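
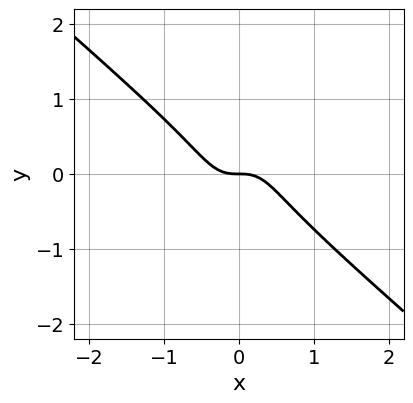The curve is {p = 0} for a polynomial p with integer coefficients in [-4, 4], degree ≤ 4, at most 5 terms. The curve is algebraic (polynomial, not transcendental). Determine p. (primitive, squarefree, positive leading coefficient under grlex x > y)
3*x^3 + 2*x^2*y + 2*y^3 + y

Degree: the shape is more complex than any degree-2 curve, so deg p = 3.
Reading off the gridlines: it crosses the y-axis at the gridline y = 0; one x-axis crossing is at x = 0.
These observations pin down the coefficients.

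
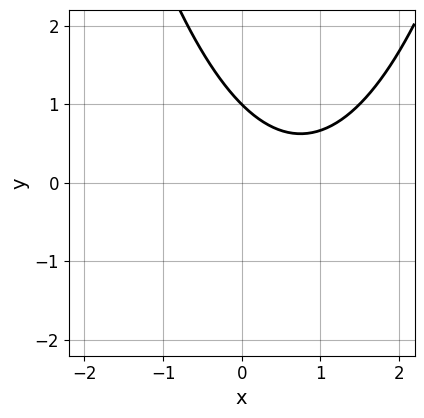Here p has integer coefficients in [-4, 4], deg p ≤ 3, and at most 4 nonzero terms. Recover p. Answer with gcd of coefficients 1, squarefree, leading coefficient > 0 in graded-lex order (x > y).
deg p = 2. No degree-1 curve has this shape.
Reading off the gridlines: no x-intercept at any integer in the box; it meets the y-axis at y = 1 (among the integer gridlines).
Fitting integer coefficients to these (and the overall shape) gives p.

2*x^2 - 3*x - 3*y + 3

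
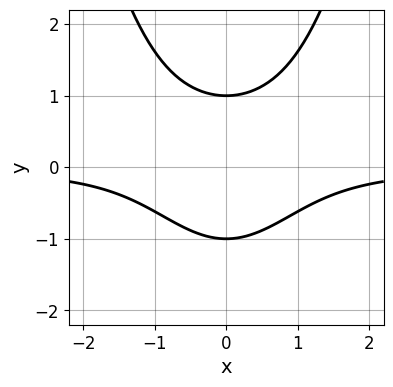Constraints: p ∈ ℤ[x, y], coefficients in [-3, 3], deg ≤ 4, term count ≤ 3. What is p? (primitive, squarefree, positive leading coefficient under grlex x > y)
x^2*y - y^2 + 1

First, degree: a generic line meets the curve in up to 3 points, so deg p = 3.
Then, symmetries: it's symmetric under x → −x, forcing even powers of x.
Next, from the axis intercepts and sections: the y-axis gridline crossings are at y ∈ {-1, 1}; it misses every integer gridline on the x-axis.
Finally, the integer polynomial consistent with all of this is the stated p.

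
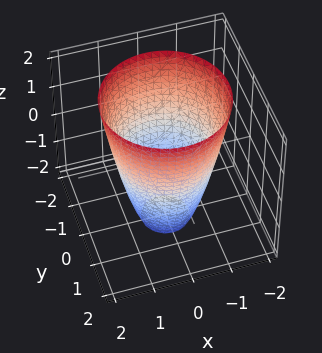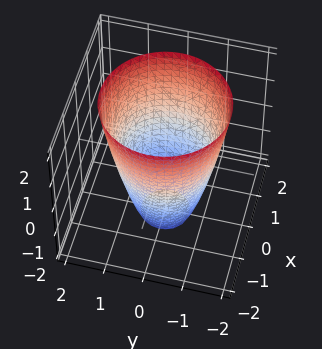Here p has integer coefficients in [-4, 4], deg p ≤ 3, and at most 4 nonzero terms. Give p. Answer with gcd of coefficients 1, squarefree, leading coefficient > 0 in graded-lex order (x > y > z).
2*x^2 + 2*y^2 - z - 3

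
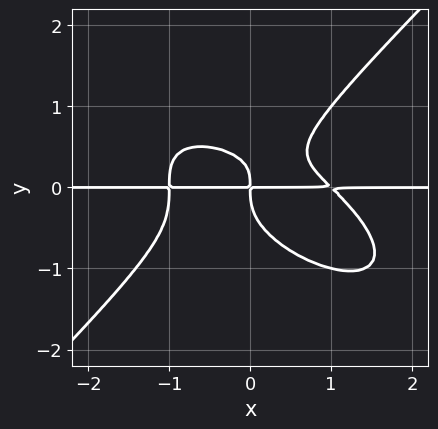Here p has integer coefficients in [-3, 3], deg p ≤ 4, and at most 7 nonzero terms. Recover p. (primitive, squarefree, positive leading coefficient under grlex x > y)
(a) The degree is 4 — the shape is more complex than any degree-3 curve.
(b) Checking where it meets the axes: the visible x-axis segment lies entirely on the curve.
(c) Assembling these constraints gives the stated polynomial.

x^3*y + x^2*y^2 - 2*y^4 + x*y^2 - x*y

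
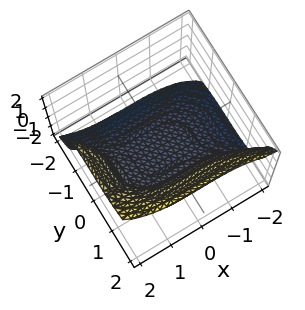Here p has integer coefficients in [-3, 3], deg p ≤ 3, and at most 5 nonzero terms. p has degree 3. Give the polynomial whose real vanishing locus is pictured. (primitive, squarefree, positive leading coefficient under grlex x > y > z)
First, deg p = 3. No degree-2 surface has this shape.
Then, reading off the gridlines: it crosses the y-axis at the gridline y = 1.
Finally, together with the visible shape, these determine p as stated.

x^3 + 3*y^3 - 2*z^3 - 3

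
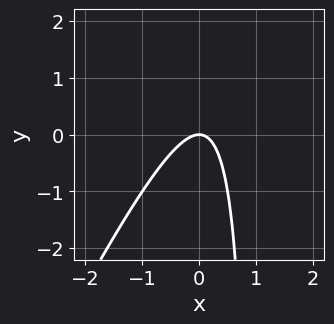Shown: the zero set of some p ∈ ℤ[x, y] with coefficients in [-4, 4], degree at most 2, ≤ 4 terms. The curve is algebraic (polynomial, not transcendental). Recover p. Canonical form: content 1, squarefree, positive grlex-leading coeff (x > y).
2*x^2 - x*y + y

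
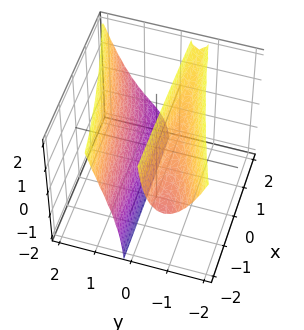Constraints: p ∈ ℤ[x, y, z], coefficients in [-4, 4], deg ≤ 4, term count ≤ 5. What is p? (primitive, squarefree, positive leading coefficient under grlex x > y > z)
First, the picture has 2 separate pieces.
Then, the degree is 3 — a generic line meets the surface in up to 3 points.
Then, from the visible intercepts: the surface avoids every integer x-axis point in the box; no z-intercept at any integer in the box.
Finally, fitting integer coefficients to these (and the overall shape) gives p.

x*y^2 - 2*y^3 + 2*y*z + 1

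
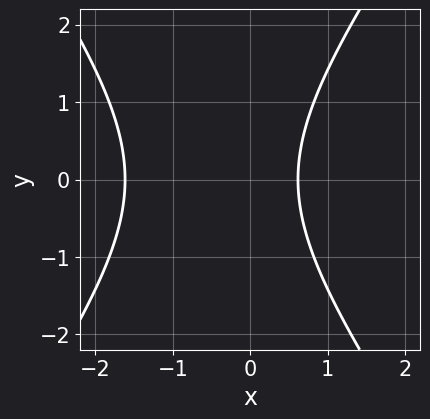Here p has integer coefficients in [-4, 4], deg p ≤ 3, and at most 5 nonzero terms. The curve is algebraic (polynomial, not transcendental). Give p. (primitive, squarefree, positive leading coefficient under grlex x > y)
1. deg p = 2.
2. Symmetries: the y ↦ −y reflection is a symmetry, so y appears only in even powers.
3. From the visible intercepts: no y-intercept at any integer in the box.
4. Together with the visible shape, these determine p as stated.

2*x^2 - y^2 + 2*x - 2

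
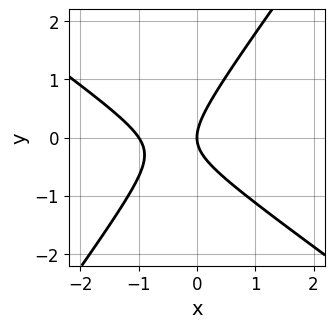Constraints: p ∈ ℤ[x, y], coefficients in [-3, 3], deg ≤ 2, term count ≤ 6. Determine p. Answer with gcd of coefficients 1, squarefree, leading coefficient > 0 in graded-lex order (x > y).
The degree is 2 — no degree-1 curve has this shape.
Observable constraints: one y-axis crossing is at y = 0; the x-axis gridline crossings are at x ∈ {-1, 0}.
Fitting integer coefficients to these (and the overall shape) gives p.

3*x^2 + 2*x*y - 3*y^2 + 3*x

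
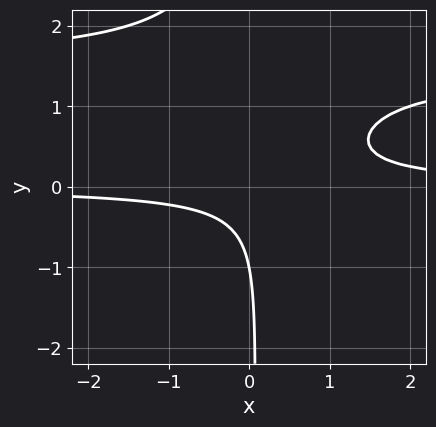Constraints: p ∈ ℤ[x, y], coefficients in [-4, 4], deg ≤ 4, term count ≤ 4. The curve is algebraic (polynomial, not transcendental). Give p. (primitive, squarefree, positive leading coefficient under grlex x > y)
2*x*y^2 - 3*x*y + y + 1

First, deg p = 3. A generic line meets the curve in up to 3 points.
Then, from the axis intercepts and sections: one y-axis crossing is at y = -1; no x-intercept at any integer in the box.
Finally, together with the visible shape, these determine p as stated.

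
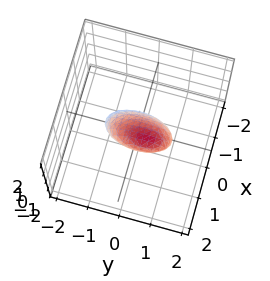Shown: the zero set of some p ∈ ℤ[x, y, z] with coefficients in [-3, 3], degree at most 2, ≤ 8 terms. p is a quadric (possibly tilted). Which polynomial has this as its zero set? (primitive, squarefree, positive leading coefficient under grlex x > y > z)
3*x^2 - 3*x*z + y^2 - y*z + 3*z^2 - 1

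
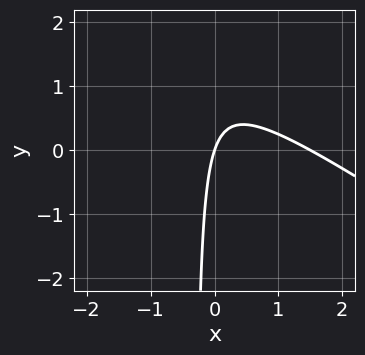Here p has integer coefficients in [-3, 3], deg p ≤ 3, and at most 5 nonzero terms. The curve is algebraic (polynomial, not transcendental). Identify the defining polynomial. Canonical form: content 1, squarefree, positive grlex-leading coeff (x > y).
2*x^2 + 3*x*y - 3*x + y

1. The degree is 2 — a generic line meets the curve in up to 2 points.
2. From the visible intercepts: it meets the y-axis at y = 0 (among the integer gridlines); one x-axis crossing is at x = 0.
3. Together with the visible shape, these determine p as stated.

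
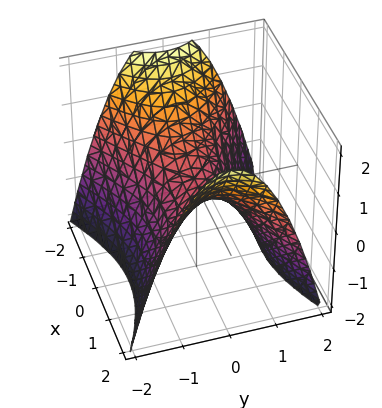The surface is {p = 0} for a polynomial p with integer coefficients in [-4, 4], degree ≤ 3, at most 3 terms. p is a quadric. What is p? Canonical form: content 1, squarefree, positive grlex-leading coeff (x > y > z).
1. deg p = 2.
2. Symmetries: it's symmetric under x → −x, forcing even powers of x; the y ↦ −y reflection is a symmetry, so y appears only in even powers.
3. Reading off the gridlines: one x-axis crossing is at x = 0; it crosses the z-axis at the gridline z = 0; one y-axis crossing is at y = 0.
4. Assembling these constraints gives the stated polynomial.

x^2 - 2*y^2 - 2*z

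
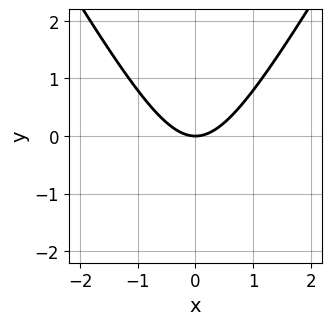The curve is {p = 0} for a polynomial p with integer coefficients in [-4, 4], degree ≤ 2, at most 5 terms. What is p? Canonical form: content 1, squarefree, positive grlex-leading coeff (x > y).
3*x^2 - y^2 - 3*y

1. deg p = 2.
2. Symmetries: the x ↦ −x reflection is a symmetry, so x appears only in even powers.
3. From the axis intercepts and sections: it meets the y-axis at y = 0 (among the integer gridlines); it crosses the x-axis at the gridline x = 0.
4. Putting this together gives p.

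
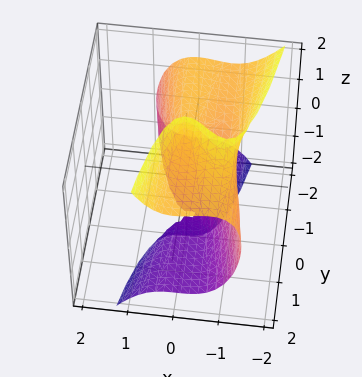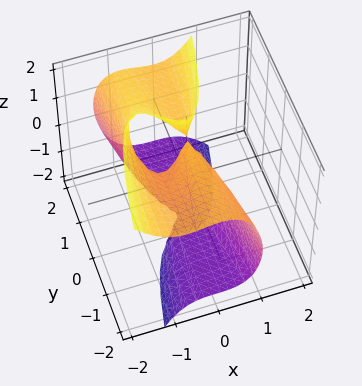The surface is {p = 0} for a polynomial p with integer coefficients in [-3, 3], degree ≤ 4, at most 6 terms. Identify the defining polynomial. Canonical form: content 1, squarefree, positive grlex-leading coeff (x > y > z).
3*x^3 + x^2*z - y*z^2 + 2*x^2 + 2*y

(a) Degree: a generic line meets the surface in up to 3 points, so deg p = 3.
(b) From the axis intercepts and sections: it crosses the x-axis at the gridline x = 0; it meets the y-axis at y = 0 (among the integer gridlines).
(c) Assembling these constraints gives the stated polynomial.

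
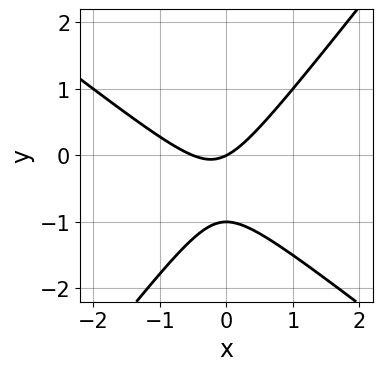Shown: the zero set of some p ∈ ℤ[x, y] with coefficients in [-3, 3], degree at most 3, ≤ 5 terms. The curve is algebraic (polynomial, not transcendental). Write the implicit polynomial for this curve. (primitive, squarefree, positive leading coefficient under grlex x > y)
2*x^2 + x*y - 2*y^2 + x - 2*y

1. The degree is 2 — no degree-1 curve has this shape.
2. Against the integer gridlines: the y-axis gridline crossings are at y ∈ {-1, 0}; it crosses the x-axis at the gridline x = 0.
3. These observations pin down the coefficients.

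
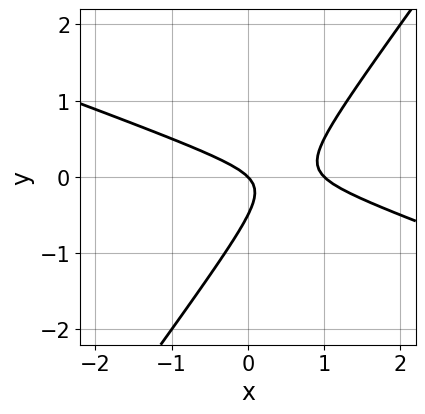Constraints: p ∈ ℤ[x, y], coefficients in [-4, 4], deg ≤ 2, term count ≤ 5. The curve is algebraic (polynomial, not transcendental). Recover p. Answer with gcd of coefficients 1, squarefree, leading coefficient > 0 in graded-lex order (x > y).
1. deg p = 2. The shape is more complex than any degree-1 curve.
2. Reading off the gridlines: it crosses the y-axis at the gridline y = 0; the x-axis gridline crossings are at x ∈ {0, 1}.
3. Solving for integer coefficients yields p as stated.

x^2 + 2*x*y - 2*y^2 - x - y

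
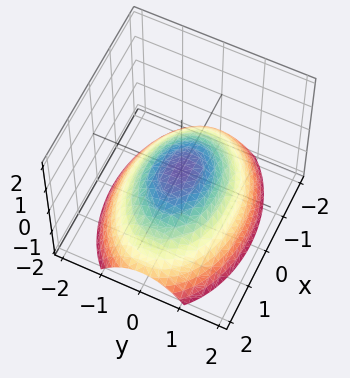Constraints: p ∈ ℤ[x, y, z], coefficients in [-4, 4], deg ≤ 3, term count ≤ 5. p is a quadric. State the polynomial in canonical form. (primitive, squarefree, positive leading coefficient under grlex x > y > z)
x^2 + 2*y^2 + 3*z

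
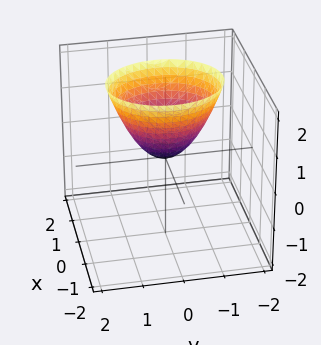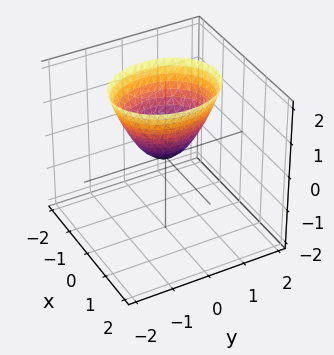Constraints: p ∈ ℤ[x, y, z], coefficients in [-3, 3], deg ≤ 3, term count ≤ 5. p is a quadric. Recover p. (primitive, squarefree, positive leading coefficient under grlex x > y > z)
3*x^2 + 2*y^2 - 2*z

(a) Degree: a single bowl opening along one axis; a quadric, so deg p = 2.
(b) Symmetries: the x ↦ −x reflection is a symmetry, so x appears only in even powers; mirror symmetry y ↦ −y ⇒ only even powers of y.
(c) Against the integer gridlines: it crosses the z-axis at the gridline z = 0; it crosses the y-axis at the gridline y = 0; one x-axis crossing is at x = 0.
(d) Together with the visible shape, these determine p as stated.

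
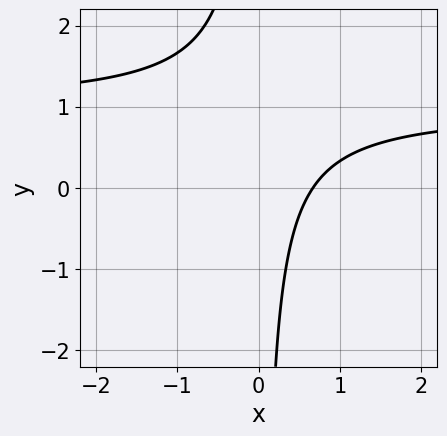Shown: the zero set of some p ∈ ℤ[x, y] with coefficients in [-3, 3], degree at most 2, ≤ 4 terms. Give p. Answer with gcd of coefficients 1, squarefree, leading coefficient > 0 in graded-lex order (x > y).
3*x*y - 3*x + 2

1. The degree is 2 — the shape is more complex than any degree-1 curve.
2. From the axis intercepts and sections: the curve avoids every integer y-axis point in the box.
3. Together with the visible shape, these determine p as stated.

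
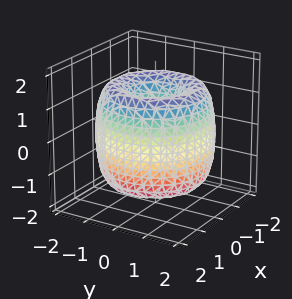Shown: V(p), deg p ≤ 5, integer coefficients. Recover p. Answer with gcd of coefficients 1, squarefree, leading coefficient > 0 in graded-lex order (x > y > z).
x^4 + 2*x^2*y^2 + y^4 - 3*x^2 - 3*y^2 + z^2

1. Degree: the shape is more complex than any degree-3 surface, so deg p = 4.
2. Symmetries: rotational symmetry about the z-axis ⇒ p depends on x, y only through x² + y².
3. From the visible intercepts: one x-axis crossing is at x = 0; it meets the z-axis at z = 0 (among the integer gridlines).
4. These observations pin down the coefficients.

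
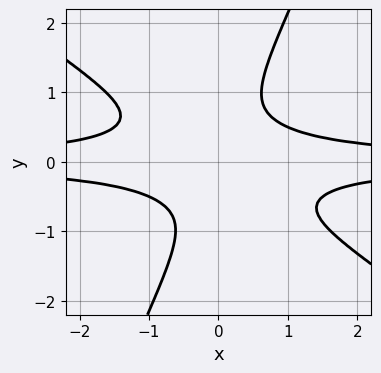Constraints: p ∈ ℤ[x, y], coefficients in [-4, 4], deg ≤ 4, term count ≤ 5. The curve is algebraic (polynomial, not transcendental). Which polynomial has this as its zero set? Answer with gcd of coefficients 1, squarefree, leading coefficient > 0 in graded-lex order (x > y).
3*x^2*y^2 + 3*x*y^3 - 2*y^4 - 1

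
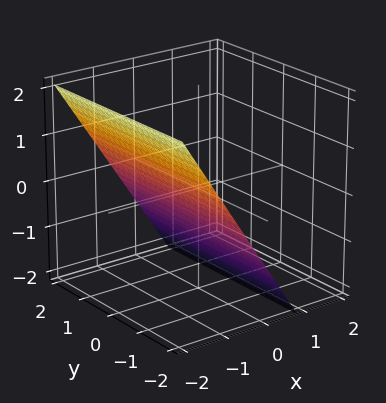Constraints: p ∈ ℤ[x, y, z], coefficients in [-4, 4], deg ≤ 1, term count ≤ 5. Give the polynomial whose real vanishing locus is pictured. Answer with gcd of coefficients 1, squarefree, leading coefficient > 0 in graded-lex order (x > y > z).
The degree is 1 — the surface is flat (a plane).
Observable constraints: no y-intercept at any integer in the box; it crosses the z-axis at the gridline z = -1.
Assembling these constraints gives the stated polynomial.

3*x + 2*z + 2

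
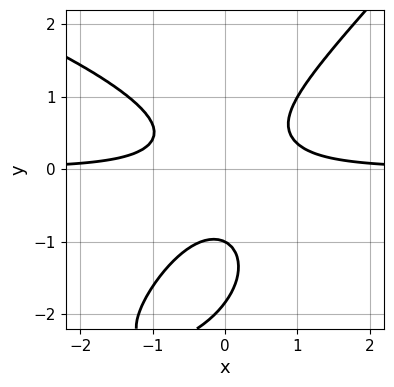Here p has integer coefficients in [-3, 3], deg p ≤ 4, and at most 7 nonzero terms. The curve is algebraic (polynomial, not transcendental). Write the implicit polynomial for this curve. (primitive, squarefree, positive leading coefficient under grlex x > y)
(a) deg p = 4. A generic line meets the curve in up to 4 points.
(b) From the visible intercepts: it crosses the y-axis at the gridline y = -1; no x-intercept at any integer in the box.
(c) Assembling these constraints gives the stated polynomial.

x*y^3 - y^4 + 3*x^2*y - 2*y^3 - 1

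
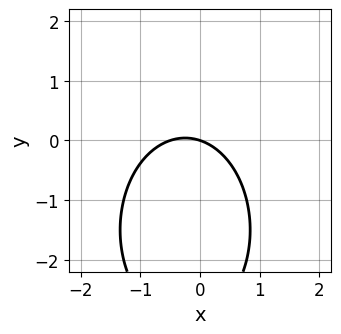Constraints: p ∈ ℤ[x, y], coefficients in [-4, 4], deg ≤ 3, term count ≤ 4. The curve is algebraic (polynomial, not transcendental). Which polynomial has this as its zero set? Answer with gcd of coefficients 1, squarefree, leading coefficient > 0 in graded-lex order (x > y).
2*x^2 + y^2 + x + 3*y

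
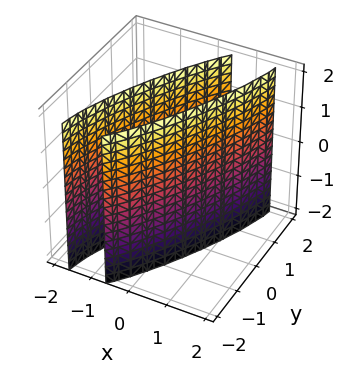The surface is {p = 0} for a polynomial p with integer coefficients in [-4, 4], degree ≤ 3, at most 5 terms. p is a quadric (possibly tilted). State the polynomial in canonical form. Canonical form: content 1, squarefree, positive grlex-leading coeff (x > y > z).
3*x^2 - 3*x*y + y^2 - 2

(a) There are 2 components. Treating them together as one polynomial.
(b) The degree is 2 — no degree-1 surface has this shape.
(c) From the visible intercepts: the surface avoids every integer z-axis point in the box.
(d) Putting this together gives p.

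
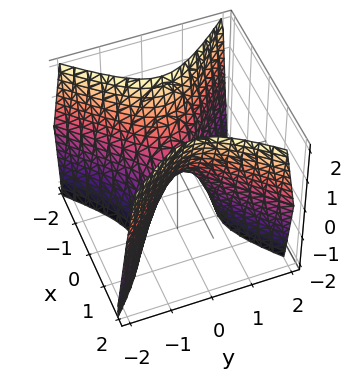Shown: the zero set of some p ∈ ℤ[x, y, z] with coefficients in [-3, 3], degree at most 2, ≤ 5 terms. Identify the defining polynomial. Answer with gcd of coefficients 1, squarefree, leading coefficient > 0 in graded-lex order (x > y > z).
2*x^2 - 2*y^2 - z

(a) Degree: a saddle surface; a quadric, so deg p = 2.
(b) Symmetries: the x ↦ −x reflection is a symmetry, so x appears only in even powers; it's symmetric under y → −y, forcing even powers of y.
(c) Against the integer gridlines: it meets the z-axis at z = 0 (among the integer gridlines); it crosses the y-axis at the gridline y = 0.
(d) Matching integer coefficients to the picture gives p.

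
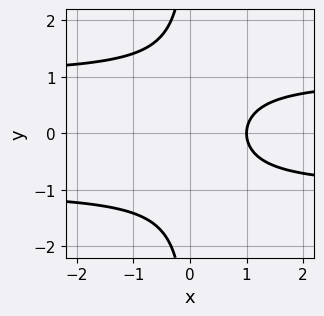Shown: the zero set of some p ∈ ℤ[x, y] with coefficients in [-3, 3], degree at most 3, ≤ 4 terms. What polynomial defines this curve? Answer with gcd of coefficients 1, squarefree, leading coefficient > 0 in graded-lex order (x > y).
1. deg p = 3. The shape is more complex than any degree-2 curve.
2. Symmetries: the y ↦ −y reflection is a symmetry, so y appears only in even powers.
3. From the axis intercepts and sections: it misses every integer gridline on the y-axis; it meets the x-axis at x = 1 (among the integer gridlines).
4. Matching integer coefficients to the picture gives p.

x*y^2 - x + 1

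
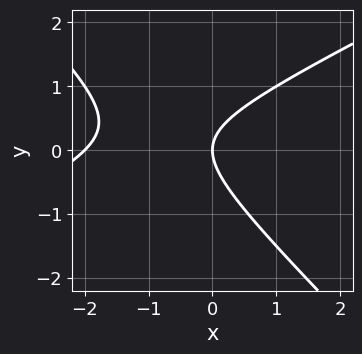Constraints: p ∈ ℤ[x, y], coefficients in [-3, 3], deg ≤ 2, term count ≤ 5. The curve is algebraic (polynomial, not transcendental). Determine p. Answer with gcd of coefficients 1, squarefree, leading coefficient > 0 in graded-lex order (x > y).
(a) deg p = 2. No degree-1 curve has this shape.
(b) Reading off the gridlines: the x-axis gridline crossings are at x ∈ {-2, 0}; it crosses the y-axis at the gridline y = 0.
(c) Solving for integer coefficients yields p as stated.

x^2 - x*y - 2*y^2 + 2*x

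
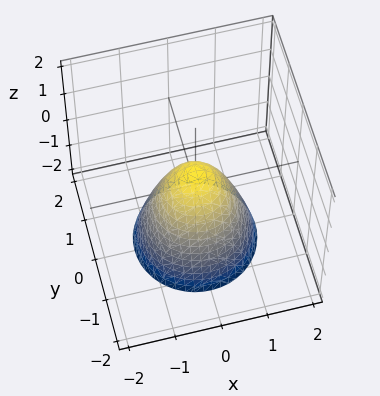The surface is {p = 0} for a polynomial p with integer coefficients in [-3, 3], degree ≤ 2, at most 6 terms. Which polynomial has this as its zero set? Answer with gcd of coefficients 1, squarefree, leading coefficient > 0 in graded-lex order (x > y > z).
Degree: no degree-1 surface has this shape, so deg p = 2.
Symmetries: rotational symmetry about the z-axis ⇒ p depends on x, y only through x² + y².
From the axis intercepts and sections: a circular section at z = -1 has radius exactly 1.
Fitting integer coefficients to these (and the overall shape) gives p.

3*x^2 + 3*y^2 + 2*z - 1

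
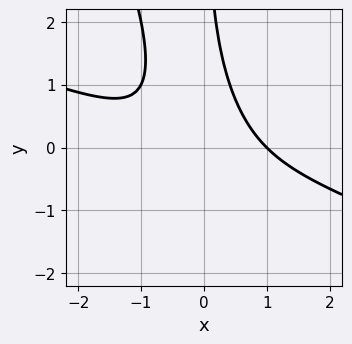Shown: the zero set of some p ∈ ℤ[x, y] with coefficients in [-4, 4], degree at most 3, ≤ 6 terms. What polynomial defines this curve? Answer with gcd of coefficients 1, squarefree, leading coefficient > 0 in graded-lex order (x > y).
x^3 + 3*x^2*y + x*y^2 - 1

First, degree: the shape is more complex than any degree-2 curve, so deg p = 3.
Next, reading off the gridlines: the curve avoids every integer y-axis point in the box; it crosses the x-axis at the gridline x = 1.
Finally, these observations pin down the coefficients.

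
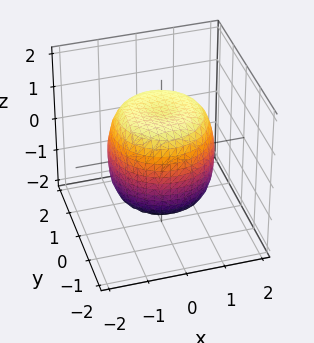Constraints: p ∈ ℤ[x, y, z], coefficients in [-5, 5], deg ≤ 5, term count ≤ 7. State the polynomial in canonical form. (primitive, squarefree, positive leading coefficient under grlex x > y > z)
(a) deg p = 4. A generic line meets the surface in up to 4 points.
(b) Symmetry: every cross-section ⟂ z is a circle, so x, y appear only via x² + y².
(c) Observable constraints: a circular section at z = 1 has radius between 1 and 2.
(d) The integer polynomial consistent with all of this is the stated p.

2*x^4 + 4*x^2*y^2 + 2*y^4 - 2*x^2 - 2*y^2 + 2*z^2 - 3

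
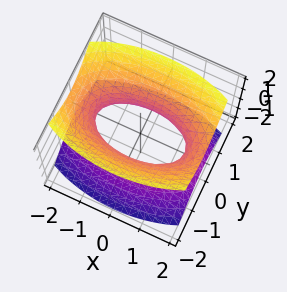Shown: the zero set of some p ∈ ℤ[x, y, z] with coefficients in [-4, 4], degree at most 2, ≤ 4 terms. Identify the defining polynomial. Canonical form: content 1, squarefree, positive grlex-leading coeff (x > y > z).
x^2 + 3*y^2 - 2*z^2 - 2

First, degree: one connected sheet with a waist; a quadric, so deg p = 2.
Next, symmetries: mirror symmetry y ↦ −y ⇒ only even powers of y; mirror symmetry z ↦ −z ⇒ only even powers of z; the x ↦ −x reflection is a symmetry, so x appears only in even powers.
Then, checking where it meets the axes: the surface avoids every integer z-axis point in the box.
Finally, matching integer coefficients to the picture gives p.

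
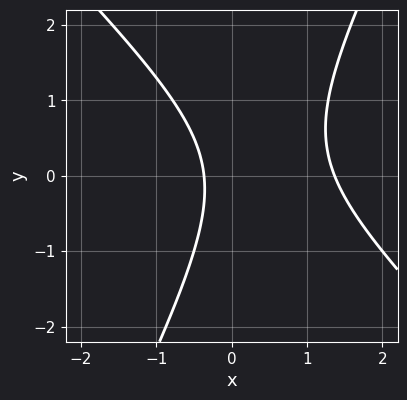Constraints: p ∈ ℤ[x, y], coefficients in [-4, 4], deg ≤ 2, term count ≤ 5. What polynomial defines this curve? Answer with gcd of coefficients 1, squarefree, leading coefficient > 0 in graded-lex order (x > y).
2*x^2 + x*y - y^2 - 2*x - 1

Degree: a generic line meets the curve in up to 2 points, so deg p = 2.
Checking where it meets the axes: no y-intercept at any integer in the box.
Solving for integer coefficients yields p as stated.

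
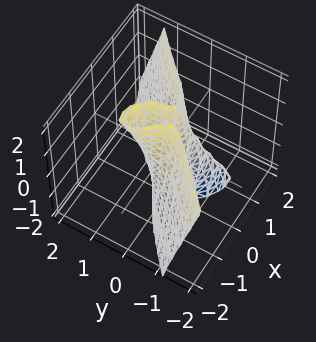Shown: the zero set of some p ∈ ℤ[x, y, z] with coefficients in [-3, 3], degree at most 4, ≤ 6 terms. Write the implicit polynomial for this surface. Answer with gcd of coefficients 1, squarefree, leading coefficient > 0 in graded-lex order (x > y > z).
2*x^3 - 2*x*y*z - 3*y^3 + x*y - x

1. deg p = 3. The shape is more complex than any degree-2 surface.
2. From the axis intercepts and sections: it meets the y-axis at y = 0 (among the integer gridlines); it crosses the x-axis at the gridline x = 0; every point of the z-axis in the box is on the surface.
3. The integer polynomial consistent with all of this is the stated p.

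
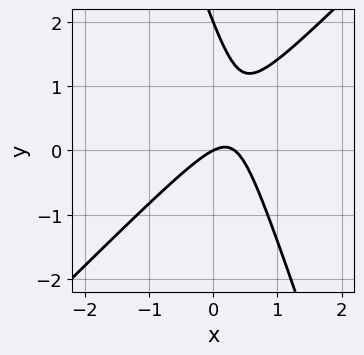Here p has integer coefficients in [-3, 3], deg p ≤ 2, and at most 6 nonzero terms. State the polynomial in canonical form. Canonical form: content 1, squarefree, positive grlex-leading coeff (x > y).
3*x^2 - 2*x*y - y^2 - x + 2*y

First, the degree is 2 — no degree-1 curve has this shape.
Then, from the axis intercepts and sections: it meets the x-axis at x = 0 (among the integer gridlines); among the integer gridlines, it crosses the y-axis at y ∈ {0, 2}.
Finally, assembling these constraints gives the stated polynomial.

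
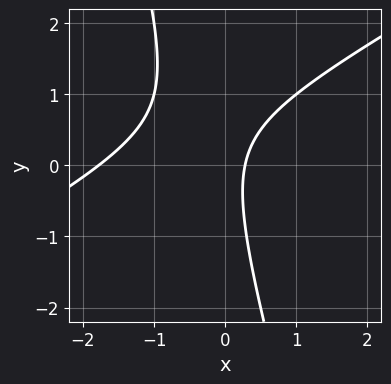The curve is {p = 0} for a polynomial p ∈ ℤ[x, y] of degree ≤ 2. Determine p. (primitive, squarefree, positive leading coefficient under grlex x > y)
2*x^2 - 3*x*y - y^2 + 3*x - 1

1. Degree: no degree-1 curve has this shape, so deg p = 2.
2. Against the integer gridlines: the curve avoids every integer y-axis point in the box.
3. Fitting integer coefficients to these (and the overall shape) gives p.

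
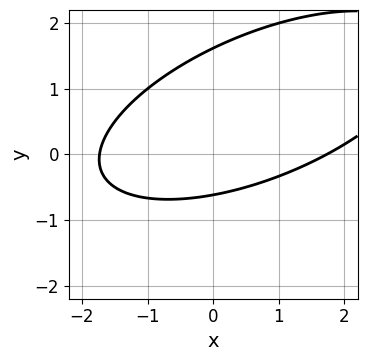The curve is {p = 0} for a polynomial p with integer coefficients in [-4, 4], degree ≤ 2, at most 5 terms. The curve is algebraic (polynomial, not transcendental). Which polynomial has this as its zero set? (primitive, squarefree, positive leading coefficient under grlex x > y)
1. The degree is 2 — the shape is more complex than any degree-1 curve.
2. The integer polynomial consistent with all of this is the stated p.

x^2 - 2*x*y + 3*y^2 - 3*y - 3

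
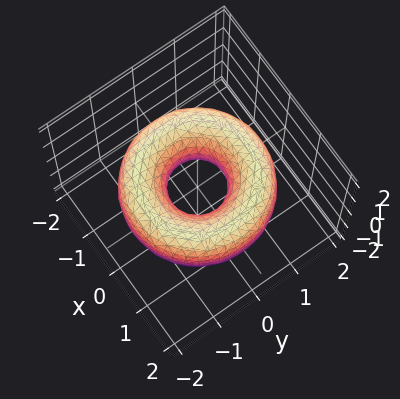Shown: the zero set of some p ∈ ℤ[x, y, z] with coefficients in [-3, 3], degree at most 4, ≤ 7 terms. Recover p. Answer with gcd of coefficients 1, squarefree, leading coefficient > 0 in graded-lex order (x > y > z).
First, degree: the shape is more complex than any degree-3 surface, so deg p = 4.
Next, symmetry: the surface is invariant under rotation about z: p = q(x² + y², z).
Then, from the visible intercepts: the surface avoids every integer z-axis point in the box; a circular section at z = 0 has radius between 0 and 1.
Finally, putting this together gives p.

x^4 + 2*x^2*y^2 + y^4 - 3*x^2 - 3*y^2 + 2*z^2 + 1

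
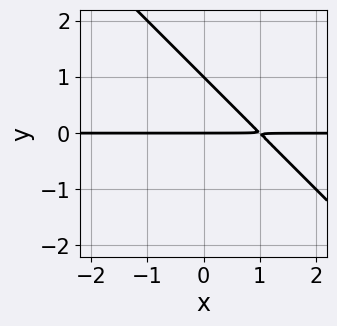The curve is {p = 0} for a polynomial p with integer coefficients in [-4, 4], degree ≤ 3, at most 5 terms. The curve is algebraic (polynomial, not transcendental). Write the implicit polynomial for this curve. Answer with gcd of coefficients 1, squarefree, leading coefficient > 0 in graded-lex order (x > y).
Degree: the shape is more complex than any degree-1 curve, so deg p = 2.
Reading off the gridlines: the visible x-axis segment lies entirely on the curve; the y-axis gridline crossings are at y ∈ {0, 1}.
These observations pin down the coefficients.

x*y + y^2 - y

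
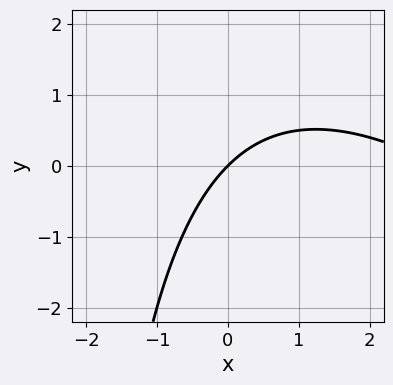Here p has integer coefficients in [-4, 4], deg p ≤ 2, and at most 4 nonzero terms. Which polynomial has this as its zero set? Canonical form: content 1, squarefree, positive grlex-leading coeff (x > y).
Degree: a generic line meets the curve in up to 2 points, so deg p = 2.
From the axis intercepts and sections: one x-axis crossing is at x = 0; it crosses the y-axis at the gridline y = 0.
The integer polynomial consistent with all of this is the stated p.

x^2 + x*y - 3*x + 3*y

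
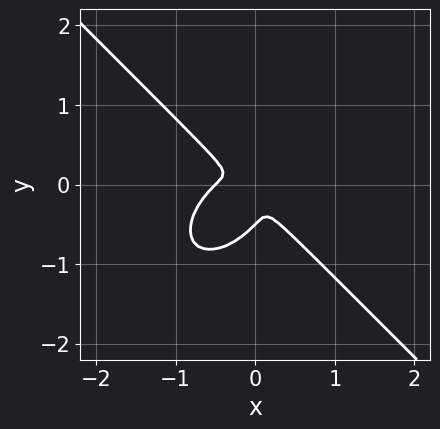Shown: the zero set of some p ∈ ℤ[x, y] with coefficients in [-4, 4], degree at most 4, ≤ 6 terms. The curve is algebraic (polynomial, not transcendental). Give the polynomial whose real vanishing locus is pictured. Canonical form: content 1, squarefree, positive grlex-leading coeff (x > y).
1. The degree is 3 — no degree-2 curve has this shape.
2. Matching integer coefficients to the picture gives p.

2*x^3 + 2*y^3 + x^2 + x*y + y^2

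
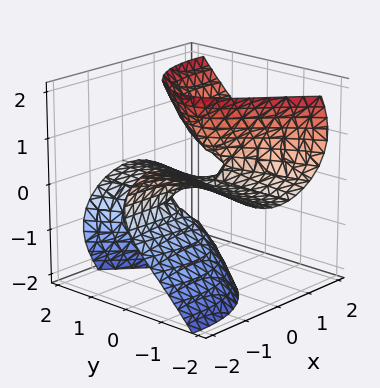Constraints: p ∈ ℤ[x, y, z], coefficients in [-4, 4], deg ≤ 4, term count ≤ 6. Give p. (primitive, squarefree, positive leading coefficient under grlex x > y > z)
2*x^2*y - 3*x*z^2 + 3*y^2*z - z^3 + z

(a) deg p = 3.
(b) Checking where it meets the axes: every point of the y-axis in the box is on the surface; the visible x-axis segment lies entirely on the surface; among the integer gridlines, it crosses the z-axis at z ∈ {-1, 0, 1}.
(c) Matching integer coefficients to the picture gives p.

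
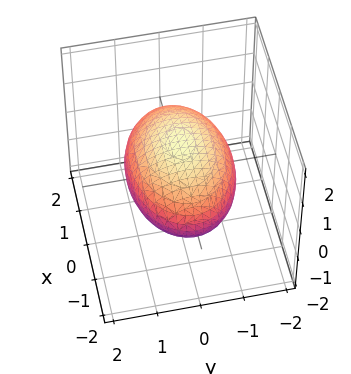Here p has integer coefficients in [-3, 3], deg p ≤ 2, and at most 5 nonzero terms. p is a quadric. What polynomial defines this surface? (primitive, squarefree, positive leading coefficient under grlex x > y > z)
x^2 + 2*y^2 + 3*z^2 - 3

The degree is 2 — bounded and convex; a quadric.
Symmetries: the z ↦ −z reflection is a symmetry, so z appears only in even powers; mirror symmetry y ↦ −y ⇒ only even powers of y; it's symmetric under x → −x, forcing even powers of x.
Reading off the gridlines: the z-axis gridline crossings are at z ∈ {-1, 1}.
These observations pin down the coefficients.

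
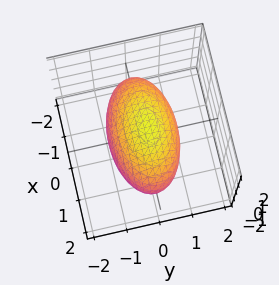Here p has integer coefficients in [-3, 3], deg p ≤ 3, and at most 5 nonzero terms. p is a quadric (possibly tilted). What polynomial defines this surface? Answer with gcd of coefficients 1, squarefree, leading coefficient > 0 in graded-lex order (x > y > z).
1. The degree is 2 — the shape is more complex than any degree-1 surface.
2. Reading off the gridlines: among the integer gridlines, it crosses the y-axis at y ∈ {-1, 1}; among the integer gridlines, it crosses the z-axis at z ∈ {-1, 1}.
3. These observations pin down the coefficients.

x^2 + 3*y^2 - y*z + 3*z^2 - 3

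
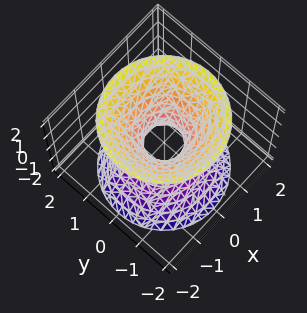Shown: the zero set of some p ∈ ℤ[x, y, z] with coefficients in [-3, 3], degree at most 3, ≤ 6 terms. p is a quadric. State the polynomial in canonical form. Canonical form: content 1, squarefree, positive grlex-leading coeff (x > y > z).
3*x^2 + 3*y^2 - 2*z^2 - 1

First, deg p = 2. An hourglass — one-sheet hyperboloid; a quadric.
Then, symmetry: the surface is invariant under rotation about z: p = q(x² + y², z); mirror symmetry z ↦ −z ⇒ only even powers of z.
Next, from the axis intercepts and sections: the surface avoids every integer z-axis point in the box; a circular section at z = -1 has radius exactly 1.
Finally, matching integer coefficients to the picture gives p.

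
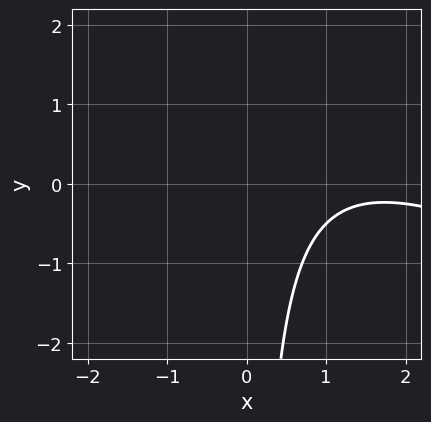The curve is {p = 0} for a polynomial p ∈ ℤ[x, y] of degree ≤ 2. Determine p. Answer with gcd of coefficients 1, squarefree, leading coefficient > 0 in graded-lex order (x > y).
Degree: a generic line meets the curve in up to 2 points, so deg p = 2.
Against the integer gridlines: it misses every integer gridline on the x-axis; no y-intercept at any integer in the box.
Putting this together gives p.

x^2 + 2*x*y - 3*x + 3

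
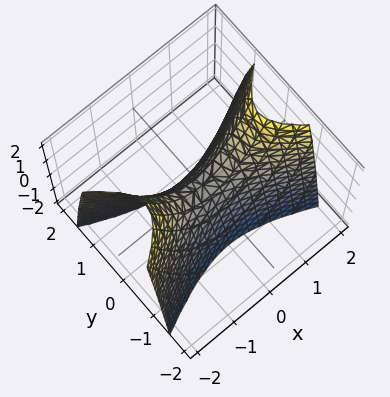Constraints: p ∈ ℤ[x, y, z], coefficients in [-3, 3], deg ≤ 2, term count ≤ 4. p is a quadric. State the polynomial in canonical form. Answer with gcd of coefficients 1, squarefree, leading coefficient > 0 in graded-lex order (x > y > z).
First, deg p = 2. A hyperbolic paraboloid; a quadric.
Next, symmetries: the x ↦ −x reflection is a symmetry, so x appears only in even powers; mirror symmetry y ↦ −y ⇒ only even powers of y.
Then, checking where it meets the axes: it meets the z-axis at z = 0 (among the integer gridlines); it meets the x-axis at x = 0 (among the integer gridlines).
Finally, fitting integer coefficients to these (and the overall shape) gives p.

x^2 - 3*y^2 - z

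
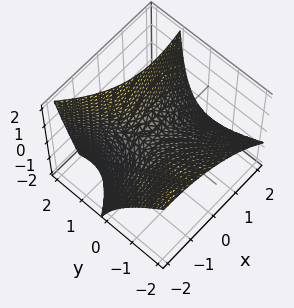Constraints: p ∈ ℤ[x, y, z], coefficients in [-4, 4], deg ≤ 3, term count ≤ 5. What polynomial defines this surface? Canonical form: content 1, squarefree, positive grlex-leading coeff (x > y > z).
x^2 - 2*x*y - 2*y^2 - 2*y*z + 3*z

1. Degree: a generic line meets the surface in up to 2 points, so deg p = 2.
2. Observable constraints: it crosses the x-axis at the gridline x = 0; one z-axis crossing is at z = 0; it crosses the y-axis at the gridline y = 0.
3. Putting this together gives p.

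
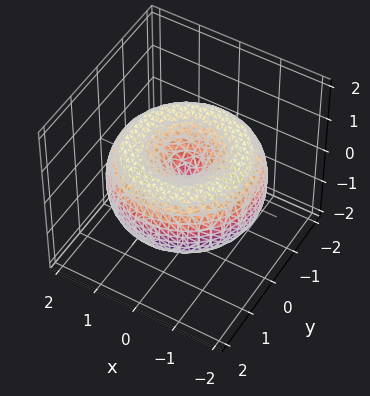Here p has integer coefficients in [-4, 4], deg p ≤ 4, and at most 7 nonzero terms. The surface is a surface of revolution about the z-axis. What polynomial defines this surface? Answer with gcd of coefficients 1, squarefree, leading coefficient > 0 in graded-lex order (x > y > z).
1. The degree is 4 — a generic line meets the surface in up to 4 points.
2. Symmetry: the surface is invariant under rotation about z: p = q(x² + y², z).
3. From the axis intercepts and sections: it crosses the z-axis at the gridline z = 0; it crosses the y-axis at the gridline y = 0; it meets the x-axis at x = 0 (among the integer gridlines); a circular section at z = 0 has radius between 1 and 2.
4. Matching integer coefficients to the picture gives p.

x^4 + 2*x^2*y^2 + y^4 - 3*x^2 - 3*y^2 + 3*z^2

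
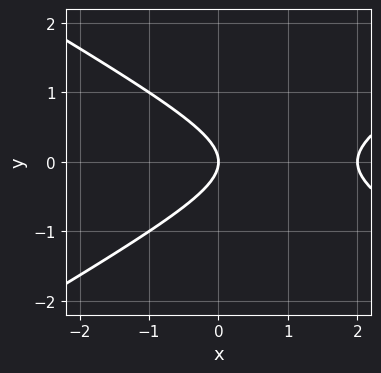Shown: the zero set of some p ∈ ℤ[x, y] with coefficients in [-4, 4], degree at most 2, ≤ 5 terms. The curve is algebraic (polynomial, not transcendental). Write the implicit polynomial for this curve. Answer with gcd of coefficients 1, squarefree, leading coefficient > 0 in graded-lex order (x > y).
1. The degree is 2 — a generic line meets the curve in up to 2 points.
2. Symmetries: mirror symmetry y ↦ −y ⇒ only even powers of y.
3. From the axis intercepts and sections: one y-axis crossing is at y = 0; among the integer gridlines, it crosses the x-axis at x ∈ {0, 2}.
4. Together with the visible shape, these determine p as stated.

x^2 - 3*y^2 - 2*x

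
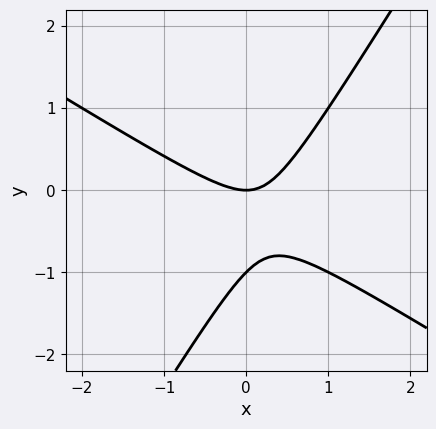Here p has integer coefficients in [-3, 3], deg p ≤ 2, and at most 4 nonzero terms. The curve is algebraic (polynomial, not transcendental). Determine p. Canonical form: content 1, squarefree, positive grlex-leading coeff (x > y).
First, the degree is 2 — a generic line meets the curve in up to 2 points.
Next, from the axis intercepts and sections: the y-axis gridline crossings are at y ∈ {-1, 0}; it crosses the x-axis at the gridline x = 0.
Finally, putting this together gives p.

x^2 + x*y - y^2 - y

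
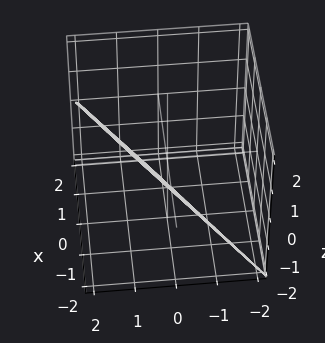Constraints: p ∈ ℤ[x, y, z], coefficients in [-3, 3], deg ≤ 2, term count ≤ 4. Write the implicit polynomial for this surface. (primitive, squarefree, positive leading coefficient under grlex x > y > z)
First, the degree is 1 — every cross-section is a straight line — this is a plane.
Then, checking where it meets the axes: one z-axis crossing is at z = -1; one x-axis crossing is at x = -1.
Finally, assembling these constraints gives the stated polynomial.

2*x - 3*y + 2*z + 2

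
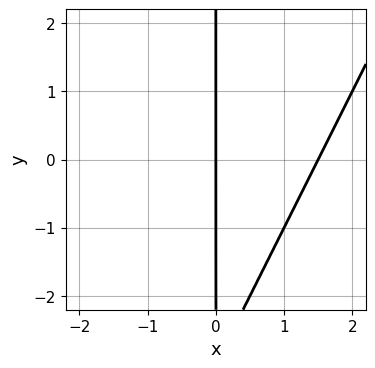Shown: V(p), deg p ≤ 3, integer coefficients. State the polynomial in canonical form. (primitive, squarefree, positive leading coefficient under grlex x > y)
1. deg p = 2. A generic line meets the curve in up to 2 points.
2. Observable constraints: every point of the y-axis in the box is on the curve; it crosses the x-axis at the gridline x = 0.
3. Together with the visible shape, these determine p as stated.

2*x^2 - x*y - 3*x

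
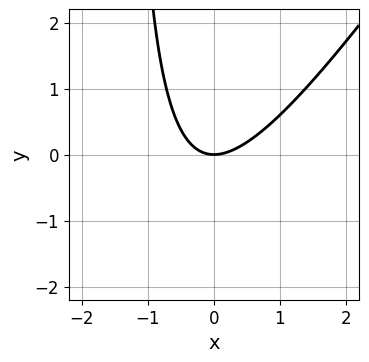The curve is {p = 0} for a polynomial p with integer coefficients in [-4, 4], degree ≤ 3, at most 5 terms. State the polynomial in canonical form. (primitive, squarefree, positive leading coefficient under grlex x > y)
deg p = 2.
Checking where it meets the axes: one x-axis crossing is at x = 0; it crosses the y-axis at the gridline y = 0.
These observations pin down the coefficients.

3*x^2 - 2*x*y - 3*y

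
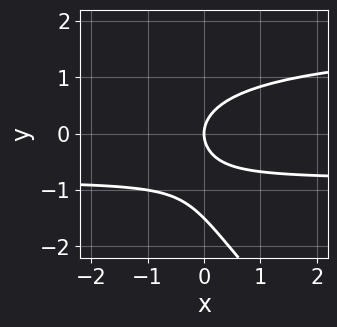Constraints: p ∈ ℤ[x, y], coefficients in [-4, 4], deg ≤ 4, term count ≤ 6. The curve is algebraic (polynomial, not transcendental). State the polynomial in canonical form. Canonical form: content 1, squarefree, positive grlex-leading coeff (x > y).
2*x*y^2 + 2*y^3 - 2*x*y + 3*y^2 - 3*x

(a) The degree is 3 — a generic line meets the curve in up to 3 points.
(b) Checking where it meets the axes: one x-axis crossing is at x = 0; it meets the y-axis at y = 0 (among the integer gridlines).
(c) Putting this together gives p.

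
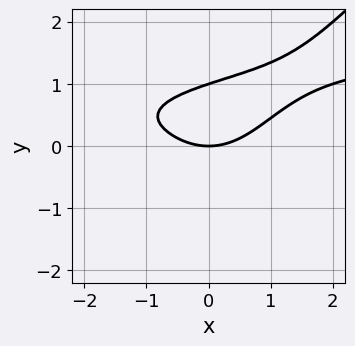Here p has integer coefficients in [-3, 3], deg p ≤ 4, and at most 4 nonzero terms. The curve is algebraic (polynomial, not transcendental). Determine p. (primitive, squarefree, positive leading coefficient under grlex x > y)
1. Degree: a generic line meets the curve in up to 4 points, so deg p = 4.
2. From the axis intercepts and sections: among the integer gridlines, it crosses the y-axis at y ∈ {0, 1}; it crosses the x-axis at the gridline x = 0.
3. Putting this together gives p.

2*x*y^3 - 2*y^4 - x^2 + 2*y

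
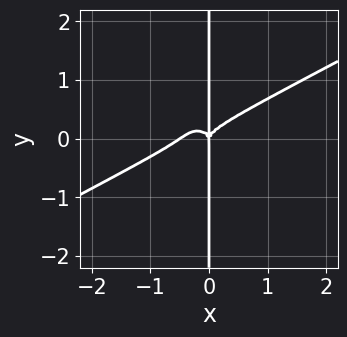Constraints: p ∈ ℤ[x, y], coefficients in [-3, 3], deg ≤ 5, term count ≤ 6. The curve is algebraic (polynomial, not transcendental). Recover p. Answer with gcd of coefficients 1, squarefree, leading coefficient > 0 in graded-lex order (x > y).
1. The degree is 4 — a generic line meets the curve in up to 4 points.
2. From the axis intercepts and sections: one x-axis crossing is at x = 0; every point of the y-axis in the box is on the curve.
3. These observations pin down the coefficients.

2*x^4 - 3*x^3*y - 3*x*y^3 + x^3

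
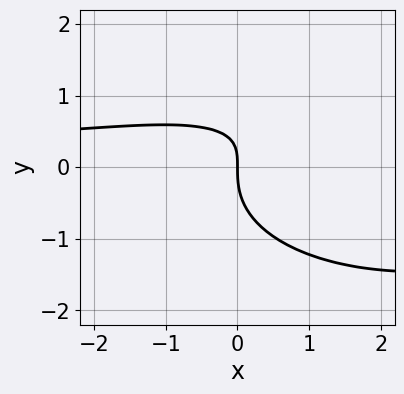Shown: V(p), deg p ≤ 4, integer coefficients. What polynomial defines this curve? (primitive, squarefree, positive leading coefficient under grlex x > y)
x^2*y + 3*y^3 - 3*x*y + 3*x

First, deg p = 3.
Next, observable constraints: one x-axis crossing is at x = 0; one y-axis crossing is at y = 0.
Finally, these observations pin down the coefficients.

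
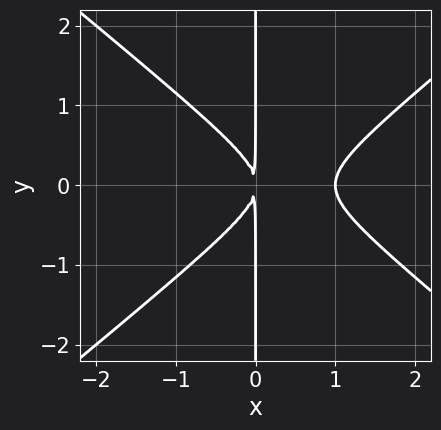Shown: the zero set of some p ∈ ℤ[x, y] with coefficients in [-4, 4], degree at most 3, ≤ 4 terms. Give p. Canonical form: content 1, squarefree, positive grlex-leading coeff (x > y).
2*x^3 - 3*x*y^2 - 2*x^2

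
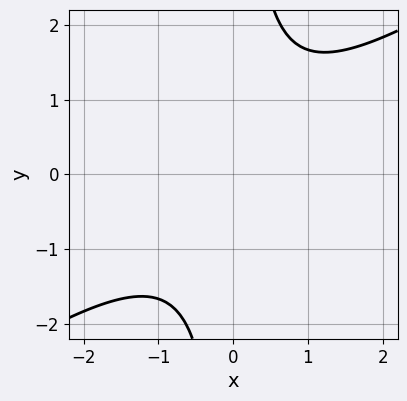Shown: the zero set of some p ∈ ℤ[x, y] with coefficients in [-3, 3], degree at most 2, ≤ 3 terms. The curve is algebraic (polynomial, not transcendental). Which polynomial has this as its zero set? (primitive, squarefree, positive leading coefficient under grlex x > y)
2*x^2 - 3*x*y + 3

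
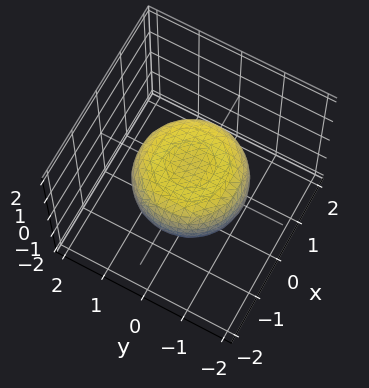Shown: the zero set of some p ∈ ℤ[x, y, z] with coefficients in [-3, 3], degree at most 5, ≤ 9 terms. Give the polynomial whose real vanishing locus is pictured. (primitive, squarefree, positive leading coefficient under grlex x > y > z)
1. deg p = 4.
2. Symmetry: the surface is invariant under rotation about z: p = q(x² + y², z).
3. From the axis intercepts and sections: a circular section at z = 0 has radius between 1 and 2.
4. Together with the visible shape, these determine p as stated.

x^4 + 2*x^2*y^2 + y^4 - x^2 - y^2 + 2*z^2 - 1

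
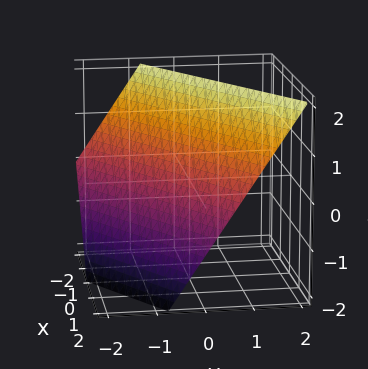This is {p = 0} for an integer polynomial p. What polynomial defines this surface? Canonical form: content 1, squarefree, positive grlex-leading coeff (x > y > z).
The degree is 1 — every cross-section is a straight line — this is a plane.
From the visible intercepts: it crosses the z-axis at the gridline z = 1; it crosses the x-axis at the gridline x = 1.
Matching integer coefficients to the picture gives p.

2*x - 3*y + 2*z - 2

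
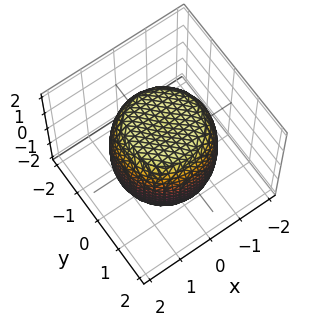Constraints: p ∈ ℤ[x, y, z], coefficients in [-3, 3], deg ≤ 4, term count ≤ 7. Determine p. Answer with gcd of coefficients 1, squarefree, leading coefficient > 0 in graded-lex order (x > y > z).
x^4 + 2*x^2*y^2 + y^4 - x^2 - y^2 + z^2 - 2

The degree is 4 — the shape is more complex than any degree-3 surface.
Symmetries: every cross-section ⟂ z is a circle, so x, y appear only via x² + y².
Against the integer gridlines: a circular section at z = -1 has radius between 1 and 2.
Solving for integer coefficients yields p as stated.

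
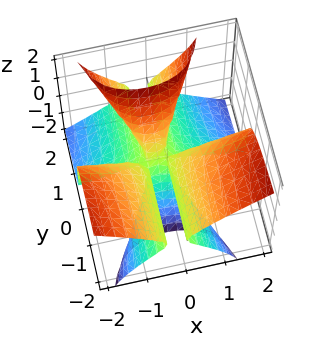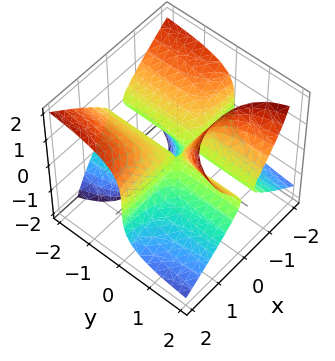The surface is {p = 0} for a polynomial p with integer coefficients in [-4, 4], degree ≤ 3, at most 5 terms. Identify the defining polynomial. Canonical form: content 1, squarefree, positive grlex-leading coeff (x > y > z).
(a) deg p = 3. No degree-2 surface has this shape.
(b) From the axis intercepts and sections: the visible x-axis segment lies entirely on the surface; the visible y-axis segment lies entirely on the surface.
(c) Fitting integer coefficients to these (and the overall shape) gives p.

2*x^2*y - 2*y*z^2 + z^3 + x*y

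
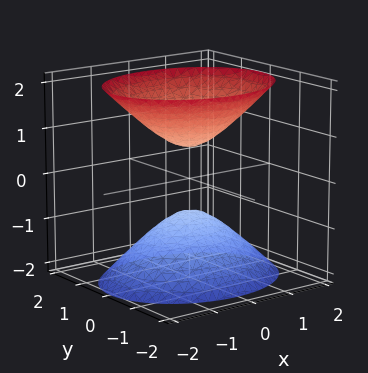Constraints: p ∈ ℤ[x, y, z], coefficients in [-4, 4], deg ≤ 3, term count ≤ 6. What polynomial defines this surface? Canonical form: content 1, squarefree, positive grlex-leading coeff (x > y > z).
2*x^2 + 3*y^2 - 2*z^2 + 1

I count 2 distinct pieces.
Degree: two sheets facing apart; a quadric, so deg p = 2.
Symmetries: it's symmetric under y → −y, forcing even powers of y; the z ↦ −z reflection is a symmetry, so z appears only in even powers; it's symmetric under x → −x, forcing even powers of x.
From the axis intercepts and sections: it misses every integer gridline on the x-axis; the surface avoids every integer y-axis point in the box.
Matching integer coefficients to the picture gives p.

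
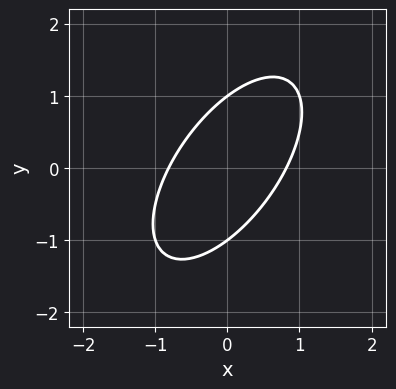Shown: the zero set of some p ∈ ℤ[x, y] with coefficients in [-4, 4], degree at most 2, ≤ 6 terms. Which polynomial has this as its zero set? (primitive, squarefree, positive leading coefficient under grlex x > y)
3*x^2 - 3*x*y + 2*y^2 - 2

1. The degree is 2 — a generic line meets the curve in up to 2 points.
2. Against the integer gridlines: the y-axis gridline crossings are at y ∈ {-1, 1}.
3. Matching integer coefficients to the picture gives p.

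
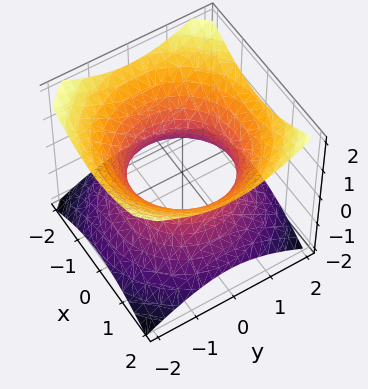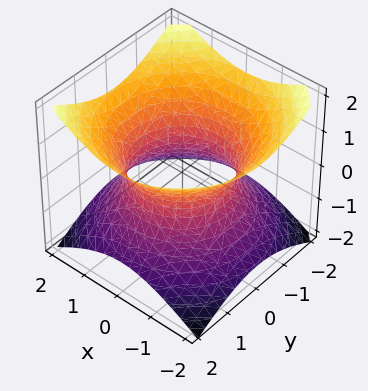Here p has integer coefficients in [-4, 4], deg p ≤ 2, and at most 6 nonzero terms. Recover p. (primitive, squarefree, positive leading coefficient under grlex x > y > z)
2*x^2 + 2*y^2 - 3*z^2 - 3

1. The degree is 2 — one connected sheet with a waist; a quadric.
2. Symmetry: the z-axis is an axis of rotation, so x and y enter only as x² + y²; mirror symmetry z ↦ −z ⇒ only even powers of z.
3. Observable constraints: a circular section at z = -1 has radius between 1 and 2; the surface avoids every integer z-axis point in the box.
4. The integer polynomial consistent with all of this is the stated p.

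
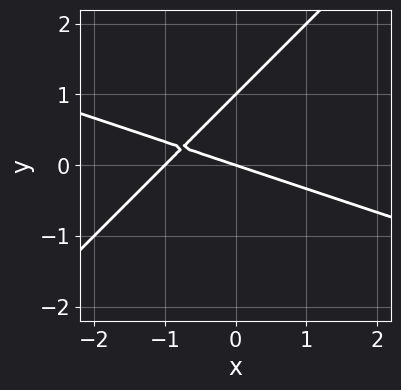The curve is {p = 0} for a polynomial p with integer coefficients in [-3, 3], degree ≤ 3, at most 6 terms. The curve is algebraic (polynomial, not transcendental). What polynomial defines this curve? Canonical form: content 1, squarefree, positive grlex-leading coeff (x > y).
x^2 + 2*x*y - 3*y^2 + x + 3*y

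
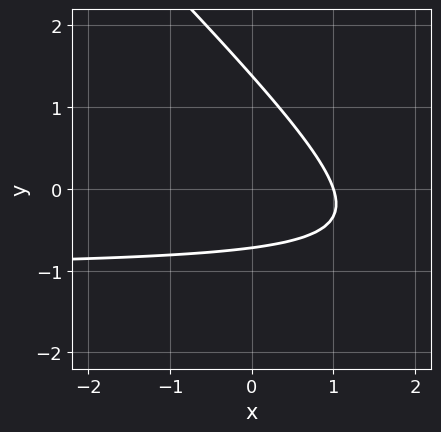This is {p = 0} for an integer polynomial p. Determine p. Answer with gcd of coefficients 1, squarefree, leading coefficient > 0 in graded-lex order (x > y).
3*x*y + 3*y^2 + 3*x - 2*y - 3

First, the degree is 2 — no degree-1 curve has this shape.
Then, against the integer gridlines: it meets the x-axis at x = 1 (among the integer gridlines).
Finally, together with the visible shape, these determine p as stated.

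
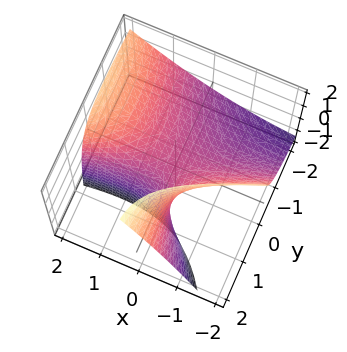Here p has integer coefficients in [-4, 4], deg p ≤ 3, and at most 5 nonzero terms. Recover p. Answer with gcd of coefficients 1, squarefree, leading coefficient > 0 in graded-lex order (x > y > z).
x^2 - 3*x*y - y^2 + 3*y*z - 3*z

The degree is 2 — the shape is more complex than any degree-1 surface.
Against the integer gridlines: one z-axis crossing is at z = 0; it meets the x-axis at x = 0 (among the integer gridlines); it meets the y-axis at y = 0 (among the integer gridlines).
Fitting integer coefficients to these (and the overall shape) gives p.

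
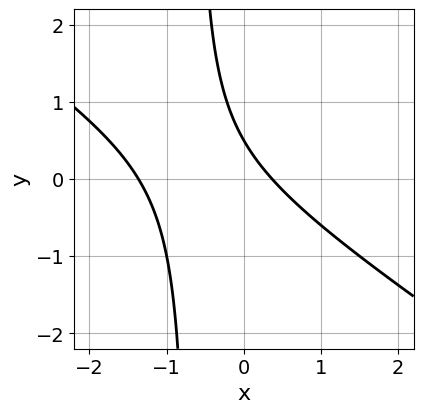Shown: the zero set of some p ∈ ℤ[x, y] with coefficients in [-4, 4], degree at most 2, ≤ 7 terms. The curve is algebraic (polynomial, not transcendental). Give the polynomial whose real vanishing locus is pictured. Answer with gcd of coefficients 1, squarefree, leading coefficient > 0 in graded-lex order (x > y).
(a) deg p = 2. No degree-1 curve has this shape.
(b) Matching integer coefficients to the picture gives p.

2*x^2 + 3*x*y + 2*x + 2*y - 1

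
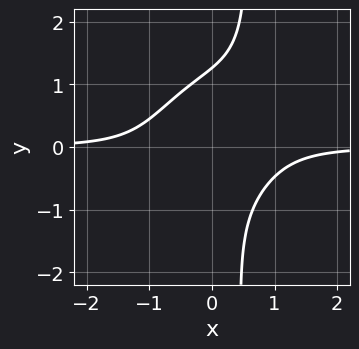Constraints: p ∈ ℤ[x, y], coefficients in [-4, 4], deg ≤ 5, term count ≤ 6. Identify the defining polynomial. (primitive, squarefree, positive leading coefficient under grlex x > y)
3*x^3*y - 2*x^2*y^2 + 2*x*y^3 - y^3 + 2

1. The degree is 4 — the shape is more complex than any degree-3 curve.
2. Checking where it meets the axes: the curve avoids every integer x-axis point in the box.
3. Putting this together gives p.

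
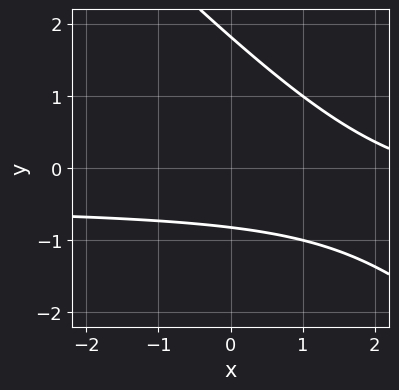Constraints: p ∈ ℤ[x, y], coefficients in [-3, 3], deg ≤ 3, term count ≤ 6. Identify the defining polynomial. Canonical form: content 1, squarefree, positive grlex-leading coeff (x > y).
1. Degree: a generic line meets the curve in up to 2 points, so deg p = 2.
2. From the visible intercepts: the curve avoids every integer x-axis point in the box.
3. Matching integer coefficients to the picture gives p.

2*x*y + 2*y^2 + x - 2*y - 3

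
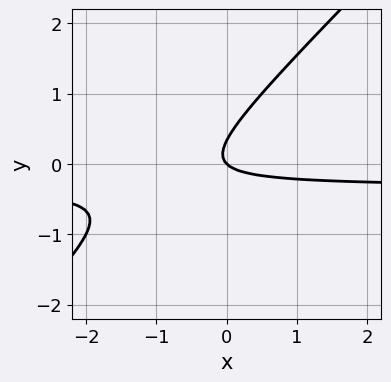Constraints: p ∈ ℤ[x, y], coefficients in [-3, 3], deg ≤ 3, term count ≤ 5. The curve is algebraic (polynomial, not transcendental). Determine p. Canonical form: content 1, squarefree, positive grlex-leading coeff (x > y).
First, deg p = 2. The shape is more complex than any degree-1 curve.
Then, reading off the gridlines: it crosses the x-axis at the gridline x = 0; one y-axis crossing is at y = 0.
Finally, together with the visible shape, these determine p as stated.

3*x*y - 3*y^2 + x + y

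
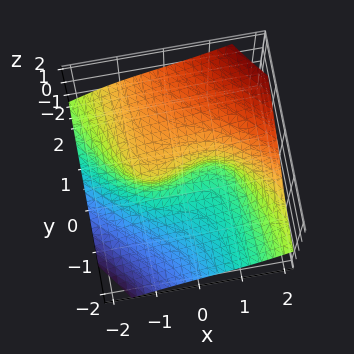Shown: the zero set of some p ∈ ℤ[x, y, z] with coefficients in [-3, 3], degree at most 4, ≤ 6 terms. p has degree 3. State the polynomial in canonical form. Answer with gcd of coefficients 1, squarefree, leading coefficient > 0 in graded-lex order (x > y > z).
x^3 + 3*x*y*z - 3*z^3 - x + 3*y

1. Degree: the shape is more complex than any degree-2 surface, so deg p = 3.
2. From the visible intercepts: the x-axis gridline crossings are at x ∈ {-1, 0, 1}; it meets the z-axis at z = 0 (among the integer gridlines); one y-axis crossing is at y = 0.
3. Together with the visible shape, these determine p as stated.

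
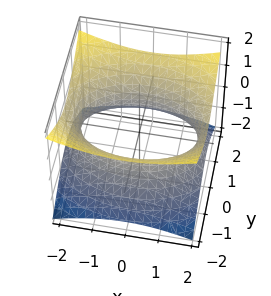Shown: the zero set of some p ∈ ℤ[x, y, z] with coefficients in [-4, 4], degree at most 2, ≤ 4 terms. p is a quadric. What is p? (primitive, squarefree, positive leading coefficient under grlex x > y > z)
x^2 + 2*y^2 - 3*z^2 - 3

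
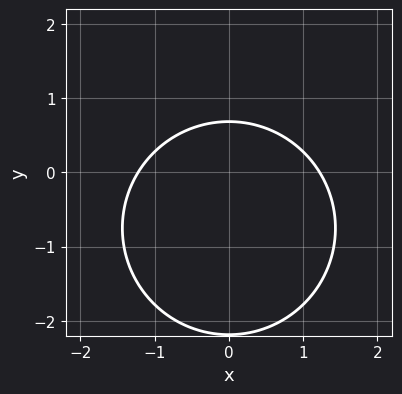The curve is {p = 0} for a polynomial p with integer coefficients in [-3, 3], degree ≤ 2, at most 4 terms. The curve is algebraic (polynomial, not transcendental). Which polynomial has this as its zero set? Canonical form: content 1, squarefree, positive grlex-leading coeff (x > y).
2*x^2 + 2*y^2 + 3*y - 3

Degree: a generic line meets the curve in up to 2 points, so deg p = 2.
Symmetries: it's symmetric under x → −x, forcing even powers of x.
These observations pin down the coefficients.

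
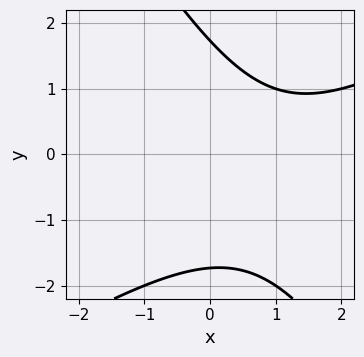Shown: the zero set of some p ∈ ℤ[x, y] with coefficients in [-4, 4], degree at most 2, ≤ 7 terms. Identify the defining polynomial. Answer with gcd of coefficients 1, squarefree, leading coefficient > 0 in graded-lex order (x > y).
x^2 - x*y - y^2 - 2*x + 3

(a) deg p = 2. The shape is more complex than any degree-1 curve.
(b) Checking where it meets the axes: it misses every integer gridline on the x-axis.
(c) Solving for integer coefficients yields p as stated.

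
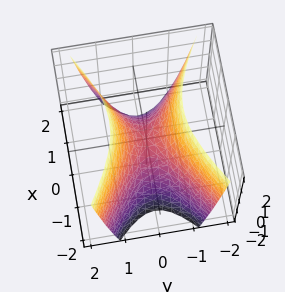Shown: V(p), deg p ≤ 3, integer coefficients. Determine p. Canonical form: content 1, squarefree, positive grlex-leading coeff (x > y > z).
x^2 - 2*y^2 + z

1. deg p = 2. A hyperbolic paraboloid; a quadric.
2. Symmetries: mirror symmetry x ↦ −x ⇒ only even powers of x; it's symmetric under y → −y, forcing even powers of y.
3. Against the integer gridlines: it crosses the y-axis at the gridline y = 0; it meets the z-axis at z = 0 (among the integer gridlines).
4. Solving for integer coefficients yields p as stated.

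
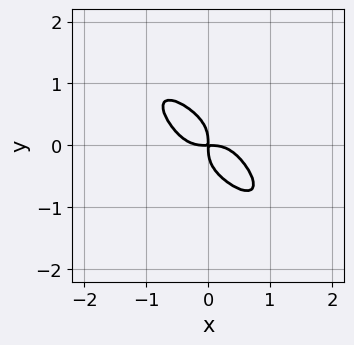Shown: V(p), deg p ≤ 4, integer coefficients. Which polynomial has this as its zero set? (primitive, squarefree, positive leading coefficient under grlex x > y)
2*x^4 + x^3*y + x*y^3 + 2*y^4 + x*y

1. Degree: no degree-3 curve has this shape, so deg p = 4.
2. Solving for integer coefficients yields p as stated.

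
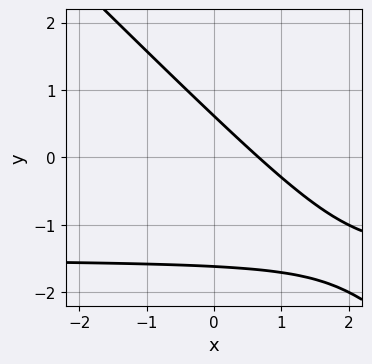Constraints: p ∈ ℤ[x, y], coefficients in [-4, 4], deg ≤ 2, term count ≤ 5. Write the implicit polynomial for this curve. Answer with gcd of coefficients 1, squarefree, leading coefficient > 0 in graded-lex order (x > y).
deg p = 2.
Putting this together gives p.

2*x*y + 2*y^2 + 3*x + 2*y - 2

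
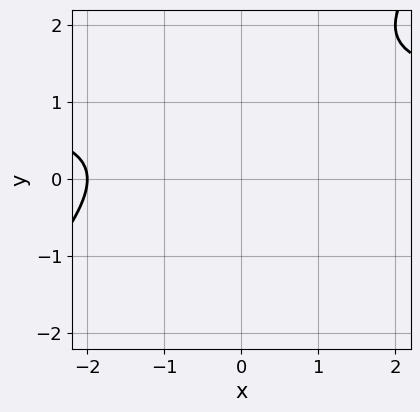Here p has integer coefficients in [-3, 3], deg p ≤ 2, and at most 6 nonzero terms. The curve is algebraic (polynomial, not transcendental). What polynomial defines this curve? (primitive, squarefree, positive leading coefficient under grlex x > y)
x*y - y^2 - x + 2*y - 2

(a) The degree is 2 — no degree-1 curve has this shape.
(b) Reading off the gridlines: it meets the x-axis at x = -2 (among the integer gridlines); the curve avoids every integer y-axis point in the box.
(c) Matching integer coefficients to the picture gives p.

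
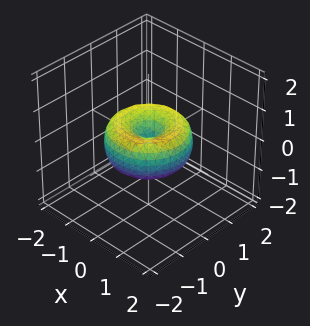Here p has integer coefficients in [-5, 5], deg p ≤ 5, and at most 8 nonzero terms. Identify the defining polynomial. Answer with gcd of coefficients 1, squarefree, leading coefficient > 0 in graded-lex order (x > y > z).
2*x^4 + 4*x^2*y^2 + 2*y^4 - 3*x^2 - 3*y^2 + 3*z^2

First, degree: the shape is more complex than any degree-3 surface, so deg p = 4.
Next, symmetry: every cross-section ⟂ z is a circle, so x, y appear only via x² + y².
Then, against the integer gridlines: it meets the y-axis at y = 0 (among the integer gridlines); one z-axis crossing is at z = 0.
Finally, fitting integer coefficients to these (and the overall shape) gives p.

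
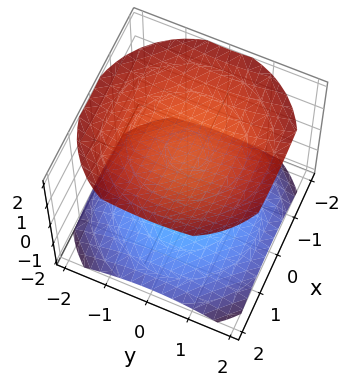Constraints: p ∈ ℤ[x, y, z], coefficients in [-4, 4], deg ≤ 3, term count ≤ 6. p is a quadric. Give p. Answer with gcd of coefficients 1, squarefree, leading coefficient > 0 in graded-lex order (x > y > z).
x^2 + y^2 - 2*z^2 + 3

1. I count 2 distinct pieces. They look like related sheets of one shape, so recover p as a whole.
2. Degree: two separate bowl-shaped sheets opening away from each other; a quadric, so deg p = 2.
3. Symmetries: the z ↦ −z reflection is a symmetry, so z appears only in even powers; the surface is invariant under rotation about z: p = q(x² + y², z).
4. Checking where it meets the axes: no x-intercept at any integer in the box; the surface avoids every integer y-axis point in the box.
5. The integer polynomial consistent with all of this is the stated p.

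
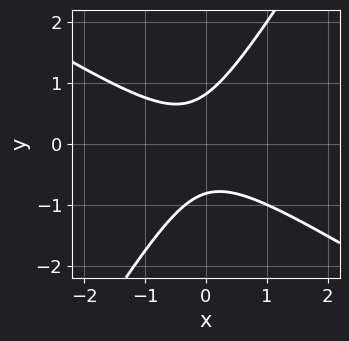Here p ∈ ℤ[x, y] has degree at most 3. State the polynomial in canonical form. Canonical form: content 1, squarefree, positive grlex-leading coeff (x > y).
3*x^2 + 3*x*y - 3*y^2 + x + 2

First, the degree is 2 — no degree-1 curve has this shape.
Next, from the visible intercepts: it misses every integer gridline on the x-axis.
Finally, assembling these constraints gives the stated polynomial.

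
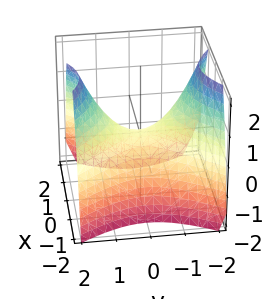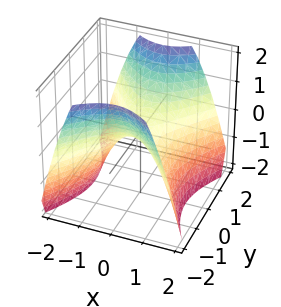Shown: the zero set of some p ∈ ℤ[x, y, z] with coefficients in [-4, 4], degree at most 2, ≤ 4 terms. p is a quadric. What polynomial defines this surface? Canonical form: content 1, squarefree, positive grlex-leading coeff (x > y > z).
3*x^2 - 2*y^2 + 3*z

(a) deg p = 2.
(b) Symmetries: mirror symmetry x ↦ −x ⇒ only even powers of x; mirror symmetry y ↦ −y ⇒ only even powers of y.
(c) Observable constraints: it meets the x-axis at x = 0 (among the integer gridlines); it crosses the y-axis at the gridline y = 0; it meets the z-axis at z = 0 (among the integer gridlines).
(d) These observations pin down the coefficients.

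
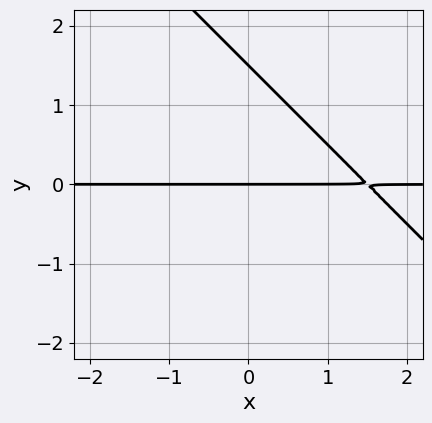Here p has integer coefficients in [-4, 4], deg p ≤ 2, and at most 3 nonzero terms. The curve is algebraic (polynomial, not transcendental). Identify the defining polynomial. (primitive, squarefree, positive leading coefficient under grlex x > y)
1. The degree is 2 — no degree-1 curve has this shape.
2. From the axis intercepts and sections: every point of the x-axis in the box is on the curve; it crosses the y-axis at the gridline y = 0.
3. The integer polynomial consistent with all of this is the stated p.

2*x*y + 2*y^2 - 3*y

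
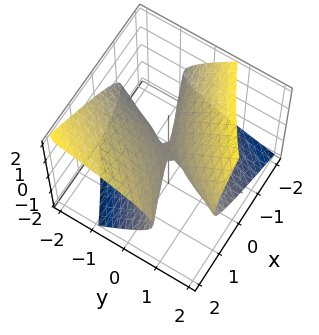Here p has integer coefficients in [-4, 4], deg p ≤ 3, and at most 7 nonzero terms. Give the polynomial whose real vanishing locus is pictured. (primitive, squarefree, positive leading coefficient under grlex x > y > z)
x^2 - 3*x*y + y^2 + 2*y*z - 3*z^2

Degree: no degree-1 surface has this shape, so deg p = 2.
Checking where it meets the axes: it crosses the x-axis at the gridline x = 0; it crosses the y-axis at the gridline y = 0.
The integer polynomial consistent with all of this is the stated p.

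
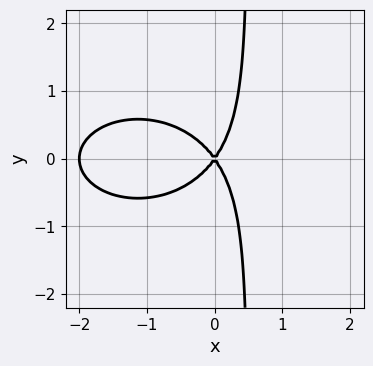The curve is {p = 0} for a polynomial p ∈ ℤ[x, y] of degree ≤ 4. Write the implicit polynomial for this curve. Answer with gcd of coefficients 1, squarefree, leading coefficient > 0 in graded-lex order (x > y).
Degree: no degree-2 curve has this shape, so deg p = 3.
Symmetries: the y ↦ −y reflection is a symmetry, so y appears only in even powers.
Reading off the gridlines: among the integer gridlines, it crosses the x-axis at x ∈ {-2, 0}; one y-axis crossing is at y = 0.
Fitting integer coefficients to these (and the overall shape) gives p.

x^3 + 2*x*y^2 + 2*x^2 - y^2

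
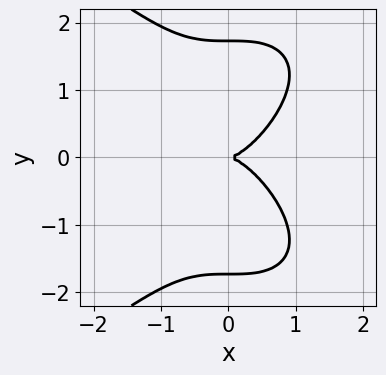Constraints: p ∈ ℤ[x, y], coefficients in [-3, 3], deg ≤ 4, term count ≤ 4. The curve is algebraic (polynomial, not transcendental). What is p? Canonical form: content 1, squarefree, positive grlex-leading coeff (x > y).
1. Degree: the shape is more complex than any degree-3 curve, so deg p = 4.
2. Symmetries: mirror symmetry y ↦ −y ⇒ only even powers of y.
3. Observable constraints: it meets the x-axis at x = 0 (among the integer gridlines); one y-axis crossing is at y = 0.
4. Putting this together gives p.

y^4 + 3*x^3 - 3*y^2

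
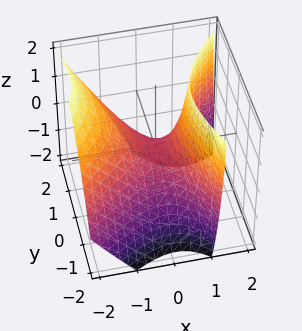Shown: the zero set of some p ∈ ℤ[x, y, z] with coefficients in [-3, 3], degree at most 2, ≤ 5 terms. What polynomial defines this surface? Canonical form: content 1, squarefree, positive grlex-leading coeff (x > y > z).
1. The degree is 2 — no degree-1 surface has this shape.
2. From the axis intercepts and sections: it crosses the z-axis at the gridline z = 0; it meets the y-axis at y = 0 (among the integer gridlines); it meets the x-axis at x = 0 (among the integer gridlines).
3. The integer polynomial consistent with all of this is the stated p.

3*x^2 - 2*x*y + 2*x*z - 2*y^2 - 3*z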